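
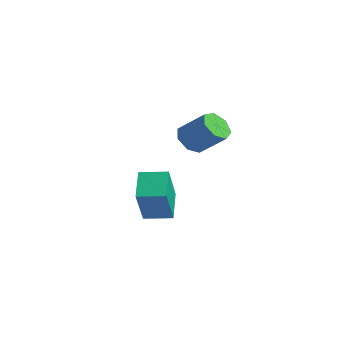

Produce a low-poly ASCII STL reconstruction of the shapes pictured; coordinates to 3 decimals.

solid 
facet normal -0.712 -0.328 -0.621
outer loop
vertex 1.993 -3.423 1.109
vertex 1.524 -2.938 1.39
vertex 1.98 -2.857 0.825
endloop
endfacet
facet normal 0.703 -0.306 -0.642
outer loop
vertex 1.993 -3.423 1.109
vertex 1.98 -2.857 0.825
vertex 3.024 -2.946 2.01
endloop
endfacet
facet normal 0.703 -0.306 -0.642
outer loop
vertex 3.024 -2.946 2.01
vertex 1.98 -2.857 0.825
vertex 3.011 -2.38 1.726
endloop
endfacet
facet normal 0.711 0.328 0.622
outer loop
vertex 3.024 -2.946 2.01
vertex 3.011 -2.38 1.726
vertex 2.556 -2.462 2.29
endloop
endfacet
facet normal -0.711 -0.329 -0.621
outer loop
vertex 1.98 -2.857 0.825
vertex 1.524 -2.938 1.39
vertex 1.623 -2.352 0.966
endloop
endfacet
facet normal 0.422 0.508 -0.751
outer loop
vertex 1.98 -2.857 0.825
vertex 1.623 -2.352 0.966
vertex 3.011 -2.38 1.726
endloop
endfacet
facet normal 0.422 0.507 -0.752
outer loop
vertex 3.011 -2.38 1.726
vertex 1.623 -2.352 0.966
vertex 2.655 -1.876 1.866
endloop
endfacet
facet normal 0.711 0.330 0.621
outer loop
vertex 3.011 -2.38 1.726
vertex 2.655 -1.876 1.866
vertex 2.556 -2.462 2.29
endloop
endfacet
facet normal -0.712 -0.329 -0.621
outer loop
vertex 1.623 -2.352 0.966
vertex 1.524 -2.938 1.39
vertex 1.193 -2.289 1.426
endloop
endfacet
facet normal -0.177 0.939 -0.294
outer loop
vertex 1.623 -2.352 0.966
vertex 1.193 -2.289 1.426
vertex 2.655 -1.876 1.866
endloop
endfacet
facet normal -0.176 0.939 -0.296
outer loop
vertex 2.655 -1.876 1.866
vertex 1.193 -2.289 1.426
vertex 2.224 -1.812 2.326
endloop
endfacet
facet normal 0.712 0.329 0.621
outer loop
vertex 2.655 -1.876 1.866
vertex 2.224 -1.812 2.326
vertex 2.556 -2.462 2.29
endloop
endfacet
facet normal -0.711 -0.328 -0.622
outer loop
vertex 1.193 -2.289 1.426
vertex 1.524 -2.938 1.39
vertex 1.011 -2.715 1.859
endloop
endfacet
facet normal -0.642 0.664 0.383
outer loop
vertex 1.193 -2.289 1.426
vertex 1.011 -2.715 1.859
vertex 2.224 -1.812 2.326
endloop
endfacet
facet normal -0.642 0.663 0.384
outer loop
vertex 2.224 -1.812 2.326
vertex 1.011 -2.715 1.859
vertex 2.043 -2.238 2.759
endloop
endfacet
facet normal 0.711 0.329 0.621
outer loop
vertex 2.224 -1.812 2.326
vertex 2.043 -2.238 2.759
vertex 2.556 -2.462 2.29
endloop
endfacet
facet normal -0.711 -0.328 -0.622
outer loop
vertex 1.011 -2.715 1.859
vertex 1.524 -2.938 1.39
vertex 1.216 -3.309 1.938
endloop
endfacet
facet normal -0.623 -0.112 0.774
outer loop
vertex 1.011 -2.715 1.859
vertex 1.216 -3.309 1.938
vertex 2.043 -2.238 2.759
endloop
endfacet
facet normal -0.624 -0.111 0.774
outer loop
vertex 2.043 -2.238 2.759
vertex 1.216 -3.309 1.938
vertex 2.248 -2.832 2.839
endloop
endfacet
facet normal 0.711 0.329 0.621
outer loop
vertex 2.043 -2.238 2.759
vertex 2.248 -2.832 2.839
vertex 2.556 -2.462 2.29
endloop
endfacet
facet normal -0.711 -0.329 -0.622
outer loop
vertex 1.216 -3.309 1.938
vertex 1.524 -2.938 1.39
vertex 1.653 -3.624 1.605
endloop
endfacet
facet normal -0.136 -0.803 0.581
outer loop
vertex 1.216 -3.309 1.938
vertex 1.653 -3.624 1.605
vertex 2.248 -2.832 2.839
endloop
endfacet
facet normal -0.136 -0.803 0.581
outer loop
vertex 2.248 -2.832 2.839
vertex 1.653 -3.624 1.605
vertex 2.685 -3.147 2.506
endloop
endfacet
facet normal 0.711 0.330 0.621
outer loop
vertex 2.248 -2.832 2.839
vertex 2.685 -3.147 2.506
vertex 2.556 -2.462 2.29
endloop
endfacet
facet normal -0.712 -0.328 -0.621
outer loop
vertex 1.653 -3.624 1.605
vertex 1.524 -2.938 1.39
vertex 1.993 -3.423 1.109
endloop
endfacet
facet normal 0.454 -0.890 -0.049
outer loop
vertex 1.653 -3.624 1.605
vertex 1.993 -3.423 1.109
vertex 2.685 -3.147 2.506
endloop
endfacet
facet normal 0.455 -0.889 -0.050
outer loop
vertex 2.685 -3.147 2.506
vertex 1.993 -3.423 1.109
vertex 3.024 -2.946 2.01
endloop
endfacet
facet normal 0.712 0.330 0.620
outer loop
vertex 2.685 -3.147 2.506
vertex 3.024 -2.946 2.01
vertex 2.556 -2.462 2.29
endloop
endfacet
facet normal -0.395 0.444 -0.805
outer loop
vertex -2.197 -2.401 -2.733
vertex -1.381 -1.525 -2.65
vertex -1.288 -3.165 -3.6
endloop
endfacet
facet normal -0.680 -0.730 -0.069
outer loop
vertex -0.479 -4.075 -1.95
vertex -2.197 -2.401 -2.733
vertex -1.288 -3.165 -3.6
endloop
endfacet
facet normal -0.395 0.444 -0.805
outer loop
vertex -1.288 -3.165 -3.6
vertex -1.381 -1.525 -2.65
vertex -0.472 -2.289 -3.517
endloop
endfacet
facet normal 0.618 -0.520 -0.590
outer loop
vertex -0.472 -2.289 -3.517
vertex -0.479 -4.075 -1.95
vertex -1.288 -3.165 -3.6
endloop
endfacet
facet normal -0.618 0.520 0.590
outer loop
vertex -2.197 -2.401 -2.733
vertex -0.572 -2.435 -1.0
vertex -1.381 -1.525 -2.65
endloop
endfacet
facet normal -0.680 -0.730 -0.069
outer loop
vertex -1.388 -3.311 -1.083
vertex -2.197 -2.401 -2.733
vertex -0.479 -4.075 -1.95
endloop
endfacet
facet normal -0.618 0.520 0.590
outer loop
vertex -1.388 -3.311 -1.083
vertex -0.572 -2.435 -1.0
vertex -2.197 -2.401 -2.733
endloop
endfacet
facet normal 0.680 0.730 0.069
outer loop
vertex -1.381 -1.525 -2.65
vertex -0.572 -2.435 -1.0
vertex -0.472 -2.289 -3.517
endloop
endfacet
facet normal 0.618 -0.520 -0.590
outer loop
vertex 0.337 -3.199 -1.867
vertex -0.479 -4.075 -1.95
vertex -0.472 -2.289 -3.517
endloop
endfacet
facet normal 0.680 0.730 0.069
outer loop
vertex -0.472 -2.289 -3.517
vertex -0.572 -2.435 -1.0
vertex 0.337 -3.199 -1.867
endloop
endfacet
facet normal 0.395 -0.444 0.805
outer loop
vertex 0.337 -3.199 -1.867
vertex -1.388 -3.311 -1.083
vertex -0.479 -4.075 -1.95
endloop
endfacet
facet normal 0.395 -0.444 0.805
outer loop
vertex -0.572 -2.435 -1.0
vertex -1.388 -3.311 -1.083
vertex 0.337 -3.199 -1.867
endloop
endfacet

endsolid


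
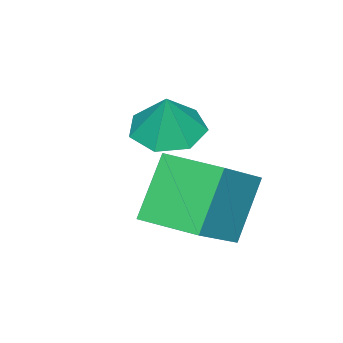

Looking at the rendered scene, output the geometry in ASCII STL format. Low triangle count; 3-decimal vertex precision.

solid 
facet normal -0.829 -0.008 -0.559
outer loop
vertex -1.941 1.016 1.389
vertex -1.972 2.686 1.41
vertex -0.835 1.057 -0.253
endloop
endfacet
facet normal 0.019 -1.000 -0.012
outer loop
vertex 0.832 1.074 0.87
vertex -1.941 1.016 1.389
vertex -0.835 1.057 -0.253
endloop
endfacet
facet normal -0.829 -0.008 -0.559
outer loop
vertex -0.835 1.057 -0.253
vertex -1.972 2.686 1.41
vertex -0.866 2.727 -0.232
endloop
endfacet
facet normal 0.558 0.021 -0.829
outer loop
vertex -0.866 2.727 -0.232
vertex 0.832 1.074 0.87
vertex -0.835 1.057 -0.253
endloop
endfacet
facet normal -0.558 -0.021 0.829
outer loop
vertex -1.941 1.016 1.389
vertex -0.305 2.703 2.533
vertex -1.972 2.686 1.41
endloop
endfacet
facet normal 0.019 -1.000 -0.012
outer loop
vertex -0.274 1.033 2.512
vertex -1.941 1.016 1.389
vertex 0.832 1.074 0.87
endloop
endfacet
facet normal -0.558 -0.021 0.829
outer loop
vertex -0.274 1.033 2.512
vertex -0.305 2.703 2.533
vertex -1.941 1.016 1.389
endloop
endfacet
facet normal -0.019 1.000 0.012
outer loop
vertex -1.972 2.686 1.41
vertex -0.305 2.703 2.533
vertex -0.866 2.727 -0.232
endloop
endfacet
facet normal 0.558 0.021 -0.829
outer loop
vertex 0.801 2.744 0.891
vertex 0.832 1.074 0.87
vertex -0.866 2.727 -0.232
endloop
endfacet
facet normal -0.019 1.000 0.012
outer loop
vertex -0.866 2.727 -0.232
vertex -0.305 2.703 2.533
vertex 0.801 2.744 0.891
endloop
endfacet
facet normal 0.829 0.008 0.559
outer loop
vertex 0.801 2.744 0.891
vertex -0.274 1.033 2.512
vertex 0.832 1.074 0.87
endloop
endfacet
facet normal 0.829 0.008 0.559
outer loop
vertex -0.305 2.703 2.533
vertex -0.274 1.033 2.512
vertex 0.801 2.744 0.891
endloop
endfacet
facet normal -0.317 -0.185 -0.930
outer loop
vertex -1.296 0.1 1.801
vertex -2.194 -0.125 2.152
vertex -1.848 0.755 1.859
endloop
endfacet
facet normal 0.757 0.619 0.212
outer loop
vertex -1.296 0.1 1.801
vertex -1.848 0.755 1.859
vertex -1.766 0.125 3.408
endloop
endfacet
facet normal -0.317 -0.185 -0.930
outer loop
vertex -1.848 0.755 1.859
vertex -2.194 -0.125 2.152
vertex -2.661 0.748 2.137
endloop
endfacet
facet normal 0.118 0.922 0.369
outer loop
vertex -1.848 0.755 1.859
vertex -2.661 0.748 2.137
vertex -1.766 0.125 3.408
endloop
endfacet
facet normal -0.317 -0.186 -0.930
outer loop
vertex -2.661 0.748 2.137
vertex -2.194 -0.125 2.152
vertex -3.122 0.083 2.427
endloop
endfacet
facet normal -0.478 0.608 0.634
outer loop
vertex -2.661 0.748 2.137
vertex -3.122 0.083 2.427
vertex -1.766 0.125 3.408
endloop
endfacet
facet normal -0.317 -0.185 -0.930
outer loop
vertex -3.122 0.083 2.427
vertex -2.194 -0.125 2.152
vertex -2.884 -0.738 2.509
endloop
endfacet
facet normal -0.582 -0.088 0.808
outer loop
vertex -3.122 0.083 2.427
vertex -2.884 -0.738 2.509
vertex -1.766 0.125 3.408
endloop
endfacet
facet normal -0.317 -0.185 -0.930
outer loop
vertex -2.884 -0.738 2.509
vertex -2.194 -0.125 2.152
vertex -2.127 -1.098 2.323
endloop
endfacet
facet normal -0.117 -0.639 0.760
outer loop
vertex -2.884 -0.738 2.509
vertex -2.127 -1.098 2.323
vertex -1.766 0.125 3.408
endloop
endfacet
facet normal -0.317 -0.185 -0.930
outer loop
vertex -2.127 -1.098 2.323
vertex -2.194 -0.125 2.152
vertex -1.42 -0.725 2.008
endloop
endfacet
facet normal 0.568 -0.634 0.525
outer loop
vertex -2.127 -1.098 2.323
vertex -1.42 -0.725 2.008
vertex -1.766 0.125 3.408
endloop
endfacet
facet normal -0.317 -0.186 -0.930
outer loop
vertex -1.42 -0.725 2.008
vertex -2.194 -0.125 2.152
vertex -1.296 0.1 1.801
endloop
endfacet
facet normal 0.957 -0.073 0.281
outer loop
vertex -1.42 -0.725 2.008
vertex -1.296 0.1 1.801
vertex -1.766 0.125 3.408
endloop
endfacet

endsolid


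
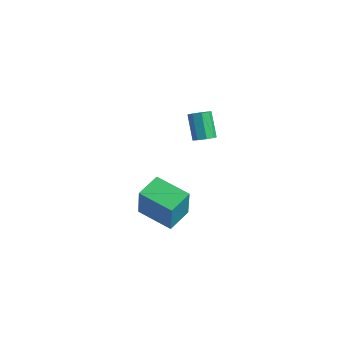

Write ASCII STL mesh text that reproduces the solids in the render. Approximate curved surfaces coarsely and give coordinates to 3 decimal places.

solid 
facet normal 0.537 -0.231 -0.812
outer loop
vertex 1.791 -0.944 1.912
vertex 1.315 -1.154 1.657
vertex 1.573 -0.635 1.68
endloop
endfacet
facet normal 0.686 0.679 0.260
outer loop
vertex 1.791 -0.944 1.912
vertex 1.573 -0.635 1.68
vertex 0.982 -0.595 3.138
endloop
endfacet
facet normal 0.684 0.682 0.259
outer loop
vertex 0.982 -0.595 3.138
vertex 1.573 -0.635 1.68
vertex 0.763 -0.287 2.906
endloop
endfacet
facet normal -0.536 0.231 0.812
outer loop
vertex 0.982 -0.595 3.138
vertex 0.763 -0.287 2.906
vertex 0.505 -0.806 2.883
endloop
endfacet
facet normal 0.537 -0.231 -0.811
outer loop
vertex 1.573 -0.635 1.68
vertex 1.315 -1.154 1.657
vertex 1.203 -0.631 1.434
endloop
endfacet
facet normal 0.135 0.973 -0.187
outer loop
vertex 1.573 -0.635 1.68
vertex 1.203 -0.631 1.434
vertex 0.763 -0.287 2.906
endloop
endfacet
facet normal 0.137 0.973 -0.186
outer loop
vertex 0.763 -0.287 2.906
vertex 1.203 -0.631 1.434
vertex 0.393 -0.282 2.66
endloop
endfacet
facet normal -0.537 0.231 0.812
outer loop
vertex 0.763 -0.287 2.906
vertex 0.393 -0.282 2.66
vertex 0.505 -0.806 2.883
endloop
endfacet
facet normal 0.537 -0.231 -0.812
outer loop
vertex 1.203 -0.631 1.434
vertex 1.315 -1.154 1.657
vertex 0.899 -0.933 1.319
endloop
endfacet
facet normal -0.493 0.695 -0.523
outer loop
vertex 1.203 -0.631 1.434
vertex 0.899 -0.933 1.319
vertex 0.393 -0.282 2.66
endloop
endfacet
facet normal -0.493 0.695 -0.523
outer loop
vertex 0.393 -0.282 2.66
vertex 0.899 -0.933 1.319
vertex 0.089 -0.584 2.545
endloop
endfacet
facet normal -0.536 0.231 0.812
outer loop
vertex 0.393 -0.282 2.66
vertex 0.089 -0.584 2.545
vertex 0.505 -0.806 2.883
endloop
endfacet
facet normal 0.536 -0.232 -0.812
outer loop
vertex 0.899 -0.933 1.319
vertex 1.315 -1.154 1.657
vertex 0.838 -1.365 1.402
endloop
endfacet
facet normal -0.833 0.011 -0.553
outer loop
vertex 0.899 -0.933 1.319
vertex 0.838 -1.365 1.402
vertex 0.089 -0.584 2.545
endloop
endfacet
facet normal -0.833 0.010 -0.553
outer loop
vertex 0.089 -0.584 2.545
vertex 0.838 -1.365 1.402
vertex 0.029 -1.016 2.628
endloop
endfacet
facet normal -0.537 0.230 0.812
outer loop
vertex 0.089 -0.584 2.545
vertex 0.029 -1.016 2.628
vertex 0.505 -0.806 2.883
endloop
endfacet
facet normal 0.536 -0.231 -0.812
outer loop
vertex 0.838 -1.365 1.402
vertex 1.315 -1.154 1.657
vertex 1.057 -1.673 1.634
endloop
endfacet
facet normal -0.685 -0.681 -0.258
outer loop
vertex 0.838 -1.365 1.402
vertex 1.057 -1.673 1.634
vertex 0.029 -1.016 2.628
endloop
endfacet
facet normal -0.686 -0.679 -0.260
outer loop
vertex 0.029 -1.016 2.628
vertex 1.057 -1.673 1.634
vertex 0.247 -1.325 2.86
endloop
endfacet
facet normal -0.537 0.231 0.812
outer loop
vertex 0.029 -1.016 2.628
vertex 0.247 -1.325 2.86
vertex 0.505 -0.806 2.883
endloop
endfacet
facet normal 0.537 -0.231 -0.812
outer loop
vertex 1.057 -1.673 1.634
vertex 1.315 -1.154 1.657
vertex 1.427 -1.678 1.88
endloop
endfacet
facet normal -0.137 -0.973 0.186
outer loop
vertex 1.057 -1.673 1.634
vertex 1.427 -1.678 1.88
vertex 0.247 -1.325 2.86
endloop
endfacet
facet normal -0.135 -0.973 0.188
outer loop
vertex 0.247 -1.325 2.86
vertex 1.427 -1.678 1.88
vertex 0.617 -1.329 3.106
endloop
endfacet
facet normal -0.537 0.231 0.811
outer loop
vertex 0.247 -1.325 2.86
vertex 0.617 -1.329 3.106
vertex 0.505 -0.806 2.883
endloop
endfacet
facet normal 0.536 -0.231 -0.812
outer loop
vertex 1.427 -1.678 1.88
vertex 1.315 -1.154 1.657
vertex 1.731 -1.376 1.995
endloop
endfacet
facet normal 0.493 -0.695 0.523
outer loop
vertex 1.427 -1.678 1.88
vertex 1.731 -1.376 1.995
vertex 0.617 -1.329 3.106
endloop
endfacet
facet normal 0.493 -0.695 0.523
outer loop
vertex 0.617 -1.329 3.106
vertex 1.731 -1.376 1.995
vertex 0.921 -1.027 3.221
endloop
endfacet
facet normal -0.537 0.231 0.812
outer loop
vertex 0.617 -1.329 3.106
vertex 0.921 -1.027 3.221
vertex 0.505 -0.806 2.883
endloop
endfacet
facet normal 0.537 -0.230 -0.812
outer loop
vertex 1.731 -1.376 1.995
vertex 1.315 -1.154 1.657
vertex 1.791 -0.944 1.912
endloop
endfacet
facet normal 0.833 -0.009 0.553
outer loop
vertex 1.731 -1.376 1.995
vertex 1.791 -0.944 1.912
vertex 0.921 -1.027 3.221
endloop
endfacet
facet normal 0.833 -0.011 0.553
outer loop
vertex 0.921 -1.027 3.221
vertex 1.791 -0.944 1.912
vertex 0.982 -0.595 3.138
endloop
endfacet
facet normal -0.536 0.232 0.812
outer loop
vertex 0.921 -1.027 3.221
vertex 0.982 -0.595 3.138
vertex 0.505 -0.806 2.883
endloop
endfacet
facet normal -0.939 -0.276 0.205
outer loop
vertex -0.78 -3.499 -2.513
vertex -1.106 -2.138 -2.175
vertex -1.304 -3.146 -4.442
endloop
endfacet
facet normal 0.227 -0.945 -0.235
outer loop
vertex 0.546 -2.602 -4.845
vertex -0.78 -3.499 -2.513
vertex -1.304 -3.146 -4.442
endloop
endfacet
facet normal -0.939 -0.276 0.205
outer loop
vertex -1.304 -3.146 -4.442
vertex -1.106 -2.138 -2.175
vertex -1.63 -1.785 -4.104
endloop
endfacet
facet normal -0.258 0.174 -0.950
outer loop
vertex -1.63 -1.785 -4.104
vertex 0.546 -2.602 -4.845
vertex -1.304 -3.146 -4.442
endloop
endfacet
facet normal 0.258 -0.174 0.950
outer loop
vertex -0.78 -3.499 -2.513
vertex 0.744 -1.594 -2.578
vertex -1.106 -2.138 -2.175
endloop
endfacet
facet normal 0.227 -0.945 -0.235
outer loop
vertex 1.07 -2.955 -2.916
vertex -0.78 -3.499 -2.513
vertex 0.546 -2.602 -4.845
endloop
endfacet
facet normal 0.258 -0.174 0.950
outer loop
vertex 1.07 -2.955 -2.916
vertex 0.744 -1.594 -2.578
vertex -0.78 -3.499 -2.513
endloop
endfacet
facet normal -0.227 0.945 0.235
outer loop
vertex -1.106 -2.138 -2.175
vertex 0.744 -1.594 -2.578
vertex -1.63 -1.785 -4.104
endloop
endfacet
facet normal -0.258 0.174 -0.950
outer loop
vertex 0.22 -1.241 -4.507
vertex 0.546 -2.602 -4.845
vertex -1.63 -1.785 -4.104
endloop
endfacet
facet normal -0.227 0.945 0.235
outer loop
vertex -1.63 -1.785 -4.104
vertex 0.744 -1.594 -2.578
vertex 0.22 -1.241 -4.507
endloop
endfacet
facet normal 0.939 0.276 -0.205
outer loop
vertex 0.22 -1.241 -4.507
vertex 1.07 -2.955 -2.916
vertex 0.546 -2.602 -4.845
endloop
endfacet
facet normal 0.939 0.276 -0.205
outer loop
vertex 0.744 -1.594 -2.578
vertex 1.07 -2.955 -2.916
vertex 0.22 -1.241 -4.507
endloop
endfacet

endsolid


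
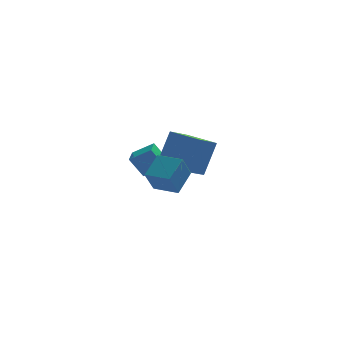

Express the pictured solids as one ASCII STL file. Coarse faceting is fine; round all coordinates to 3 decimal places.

solid 
facet normal -0.826 0.156 -0.542
outer loop
vertex -0.731 2.894 1.23
vertex -0.543 3.887 1.229
vertex -0.103 2.775 0.238
endloop
endfacet
facet normal -0.185 -0.983 0.000
outer loop
vertex 0.863 2.593 0.871
vertex -0.731 2.894 1.23
vertex -0.103 2.775 0.238
endloop
endfacet
facet normal -0.827 0.155 -0.541
outer loop
vertex -0.103 2.775 0.238
vertex -0.543 3.887 1.229
vertex 0.084 3.768 0.237
endloop
endfacet
facet normal 0.532 -0.101 -0.841
outer loop
vertex 0.084 3.768 0.237
vertex 0.863 2.593 0.871
vertex -0.103 2.775 0.238
endloop
endfacet
facet normal -0.532 0.102 0.841
outer loop
vertex -0.731 2.894 1.23
vertex 0.423 3.705 1.862
vertex -0.543 3.887 1.229
endloop
endfacet
facet normal -0.185 -0.983 0.001
outer loop
vertex 0.236 2.712 1.863
vertex -0.731 2.894 1.23
vertex 0.863 2.593 0.871
endloop
endfacet
facet normal -0.532 0.101 0.841
outer loop
vertex 0.236 2.712 1.863
vertex 0.423 3.705 1.862
vertex -0.731 2.894 1.23
endloop
endfacet
facet normal 0.186 0.983 -0.001
outer loop
vertex -0.543 3.887 1.229
vertex 0.423 3.705 1.862
vertex 0.084 3.768 0.237
endloop
endfacet
facet normal 0.531 -0.101 -0.841
outer loop
vertex 1.051 3.586 0.87
vertex 0.863 2.593 0.871
vertex 0.084 3.768 0.237
endloop
endfacet
facet normal 0.185 0.983 -0.001
outer loop
vertex 0.084 3.768 0.237
vertex 0.423 3.705 1.862
vertex 1.051 3.586 0.87
endloop
endfacet
facet normal 0.826 -0.156 0.541
outer loop
vertex 1.051 3.586 0.87
vertex 0.236 2.712 1.863
vertex 0.863 2.593 0.871
endloop
endfacet
facet normal 0.826 -0.155 0.542
outer loop
vertex 0.423 3.705 1.862
vertex 0.236 2.712 1.863
vertex 1.051 3.586 0.87
endloop
endfacet
facet normal -0.665 -0.607 0.435
outer loop
vertex 2.259 1.294 3.017
vertex 1.067 2.603 3.022
vertex 1.655 0.75 1.333
endloop
endfacet
facet normal 0.673 -0.739 -0.003
outer loop
vertex 2.473 1.497 0.798
vertex 2.259 1.294 3.017
vertex 1.655 0.75 1.333
endloop
endfacet
facet normal -0.665 -0.607 0.435
outer loop
vertex 1.655 0.75 1.333
vertex 1.067 2.603 3.022
vertex 0.463 2.059 1.338
endloop
endfacet
facet normal -0.323 -0.291 -0.900
outer loop
vertex 0.463 2.059 1.338
vertex 2.473 1.497 0.798
vertex 1.655 0.75 1.333
endloop
endfacet
facet normal 0.323 0.291 0.900
outer loop
vertex 2.259 1.294 3.017
vertex 1.885 3.35 2.487
vertex 1.067 2.603 3.022
endloop
endfacet
facet normal 0.673 -0.739 -0.003
outer loop
vertex 3.077 2.041 2.482
vertex 2.259 1.294 3.017
vertex 2.473 1.497 0.798
endloop
endfacet
facet normal 0.323 0.291 0.900
outer loop
vertex 3.077 2.041 2.482
vertex 1.885 3.35 2.487
vertex 2.259 1.294 3.017
endloop
endfacet
facet normal -0.673 0.739 0.003
outer loop
vertex 1.067 2.603 3.022
vertex 1.885 3.35 2.487
vertex 0.463 2.059 1.338
endloop
endfacet
facet normal -0.323 -0.291 -0.900
outer loop
vertex 1.281 2.806 0.803
vertex 2.473 1.497 0.798
vertex 0.463 2.059 1.338
endloop
endfacet
facet normal -0.673 0.739 0.003
outer loop
vertex 0.463 2.059 1.338
vertex 1.885 3.35 2.487
vertex 1.281 2.806 0.803
endloop
endfacet
facet normal 0.665 0.607 -0.435
outer loop
vertex 1.281 2.806 0.803
vertex 3.077 2.041 2.482
vertex 2.473 1.497 0.798
endloop
endfacet
facet normal 0.665 0.607 -0.435
outer loop
vertex 1.885 3.35 2.487
vertex 3.077 2.041 2.482
vertex 1.281 2.806 0.803
endloop
endfacet
facet normal -0.306 -0.478 0.823
outer loop
vertex 1.247 -2.396 3.436
vertex 0.257 -1.754 3.441
vertex 0.662 -3.292 2.698
endloop
endfacet
facet normal 0.839 -0.544 -0.004
outer loop
vertex 1.063 -2.666 1.619
vertex 1.247 -2.396 3.436
vertex 0.662 -3.292 2.698
endloop
endfacet
facet normal -0.307 -0.478 0.823
outer loop
vertex 0.662 -3.292 2.698
vertex 0.257 -1.754 3.441
vertex -0.328 -2.65 2.702
endloop
endfacet
facet normal -0.450 -0.690 -0.567
outer loop
vertex -0.328 -2.65 2.702
vertex 1.063 -2.666 1.619
vertex 0.662 -3.292 2.698
endloop
endfacet
facet normal 0.450 0.690 0.567
outer loop
vertex 1.247 -2.396 3.436
vertex 0.658 -1.128 2.362
vertex 0.257 -1.754 3.441
endloop
endfacet
facet normal 0.839 -0.544 -0.004
outer loop
vertex 1.648 -1.77 2.358
vertex 1.247 -2.396 3.436
vertex 1.063 -2.666 1.619
endloop
endfacet
facet normal 0.450 0.690 0.568
outer loop
vertex 1.648 -1.77 2.358
vertex 0.658 -1.128 2.362
vertex 1.247 -2.396 3.436
endloop
endfacet
facet normal -0.839 0.544 0.004
outer loop
vertex 0.257 -1.754 3.441
vertex 0.658 -1.128 2.362
vertex -0.328 -2.65 2.702
endloop
endfacet
facet normal -0.450 -0.689 -0.568
outer loop
vertex 0.073 -2.024 1.624
vertex 1.063 -2.666 1.619
vertex -0.328 -2.65 2.702
endloop
endfacet
facet normal -0.839 0.544 0.004
outer loop
vertex -0.328 -2.65 2.702
vertex 0.658 -1.128 2.362
vertex 0.073 -2.024 1.624
endloop
endfacet
facet normal 0.306 0.479 -0.823
outer loop
vertex 0.073 -2.024 1.624
vertex 1.648 -1.77 2.358
vertex 1.063 -2.666 1.619
endloop
endfacet
facet normal 0.307 0.478 -0.823
outer loop
vertex 0.658 -1.128 2.362
vertex 1.648 -1.77 2.358
vertex 0.073 -2.024 1.624
endloop
endfacet

endsolid


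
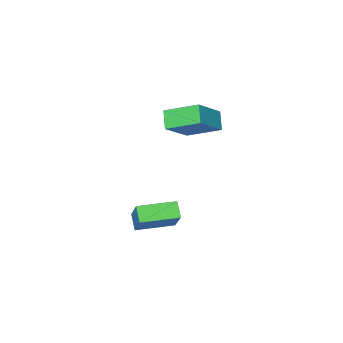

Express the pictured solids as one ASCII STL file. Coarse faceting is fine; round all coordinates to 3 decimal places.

solid 
facet normal -0.890 0.453 0.054
outer loop
vertex 1.844 -2.48 -2.58
vertex 2.1 -1.893 -3.295
vertex 1.029 -3.906 -4.043
endloop
endfacet
facet normal -0.267 -0.612 0.745
outer loop
vertex 2.72 -4.767 -4.145
vertex 1.844 -2.48 -2.58
vertex 1.029 -3.906 -4.043
endloop
endfacet
facet normal -0.890 0.453 0.054
outer loop
vertex 1.029 -3.906 -4.043
vertex 2.1 -1.893 -3.295
vertex 1.285 -3.319 -4.758
endloop
endfacet
facet normal -0.370 -0.649 -0.665
outer loop
vertex 1.285 -3.319 -4.758
vertex 2.72 -4.767 -4.145
vertex 1.029 -3.906 -4.043
endloop
endfacet
facet normal 0.370 0.649 0.665
outer loop
vertex 1.844 -2.48 -2.58
vertex 3.791 -2.754 -3.397
vertex 2.1 -1.893 -3.295
endloop
endfacet
facet normal -0.267 -0.612 0.745
outer loop
vertex 3.535 -3.341 -2.682
vertex 1.844 -2.48 -2.58
vertex 2.72 -4.767 -4.145
endloop
endfacet
facet normal 0.370 0.649 0.665
outer loop
vertex 3.535 -3.341 -2.682
vertex 3.791 -2.754 -3.397
vertex 1.844 -2.48 -2.58
endloop
endfacet
facet normal 0.267 0.612 -0.745
outer loop
vertex 2.1 -1.893 -3.295
vertex 3.791 -2.754 -3.397
vertex 1.285 -3.319 -4.758
endloop
endfacet
facet normal -0.370 -0.649 -0.665
outer loop
vertex 2.976 -4.18 -4.86
vertex 2.72 -4.767 -4.145
vertex 1.285 -3.319 -4.758
endloop
endfacet
facet normal 0.267 0.612 -0.745
outer loop
vertex 1.285 -3.319 -4.758
vertex 3.791 -2.754 -3.397
vertex 2.976 -4.18 -4.86
endloop
endfacet
facet normal 0.890 -0.453 -0.054
outer loop
vertex 2.976 -4.18 -4.86
vertex 3.535 -3.341 -2.682
vertex 2.72 -4.767 -4.145
endloop
endfacet
facet normal 0.890 -0.453 -0.054
outer loop
vertex 3.791 -2.754 -3.397
vertex 3.535 -3.341 -2.682
vertex 2.976 -4.18 -4.86
endloop
endfacet
facet normal -0.369 -0.557 0.745
outer loop
vertex 0.88 -4.66 2.145
vertex 0.022 -3.163 2.839
vertex -0.751 -5.075 1.027
endloop
endfacet
facet normal 0.461 -0.805 -0.374
outer loop
vertex -0.342 -4.457 0.201
vertex 0.88 -4.66 2.145
vertex -0.751 -5.075 1.027
endloop
endfacet
facet normal -0.368 -0.557 0.745
outer loop
vertex -0.751 -5.075 1.027
vertex 0.022 -3.163 2.839
vertex -1.609 -3.578 1.722
endloop
endfacet
facet normal -0.807 -0.206 -0.553
outer loop
vertex -1.609 -3.578 1.722
vertex -0.342 -4.457 0.201
vertex -0.751 -5.075 1.027
endloop
endfacet
facet normal 0.807 0.206 0.554
outer loop
vertex 0.88 -4.66 2.145
vertex 0.431 -2.545 2.013
vertex 0.022 -3.163 2.839
endloop
endfacet
facet normal 0.461 -0.805 -0.374
outer loop
vertex 1.289 -4.042 1.318
vertex 0.88 -4.66 2.145
vertex -0.342 -4.457 0.201
endloop
endfacet
facet normal 0.807 0.206 0.553
outer loop
vertex 1.289 -4.042 1.318
vertex 0.431 -2.545 2.013
vertex 0.88 -4.66 2.145
endloop
endfacet
facet normal -0.461 0.805 0.374
outer loop
vertex 0.022 -3.163 2.839
vertex 0.431 -2.545 2.013
vertex -1.609 -3.578 1.722
endloop
endfacet
facet normal -0.807 -0.206 -0.553
outer loop
vertex -1.2 -2.96 0.895
vertex -0.342 -4.457 0.201
vertex -1.609 -3.578 1.722
endloop
endfacet
facet normal -0.461 0.805 0.374
outer loop
vertex -1.609 -3.578 1.722
vertex 0.431 -2.545 2.013
vertex -1.2 -2.96 0.895
endloop
endfacet
facet normal 0.368 0.556 -0.745
outer loop
vertex -1.2 -2.96 0.895
vertex 1.289 -4.042 1.318
vertex -0.342 -4.457 0.201
endloop
endfacet
facet normal 0.369 0.557 -0.744
outer loop
vertex 0.431 -2.545 2.013
vertex 1.289 -4.042 1.318
vertex -1.2 -2.96 0.895
endloop
endfacet

endsolid


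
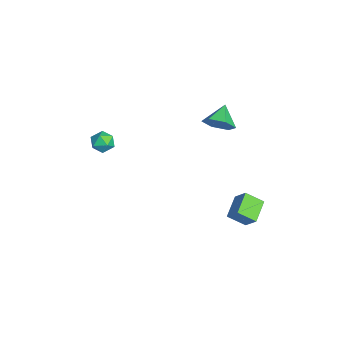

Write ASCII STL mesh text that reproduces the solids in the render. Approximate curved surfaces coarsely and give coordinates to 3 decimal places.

solid 
facet normal -0.528 -0.412 -0.743
outer loop
vertex 2.884 2.856 -3.201
vertex 1.772 3.399 -2.712
vertex 3.053 3.769 -3.828
endloop
endfacet
facet normal 0.835 -0.408 -0.369
outer loop
vertex 3.608 4.201 -3.048
vertex 2.884 2.856 -3.201
vertex 3.053 3.769 -3.828
endloop
endfacet
facet normal -0.528 -0.412 -0.743
outer loop
vertex 3.053 3.769 -3.828
vertex 1.772 3.399 -2.712
vertex 1.942 4.311 -3.339
endloop
endfacet
facet normal 0.151 0.815 -0.559
outer loop
vertex 1.942 4.311 -3.339
vertex 3.608 4.201 -3.048
vertex 3.053 3.769 -3.828
endloop
endfacet
facet normal -0.152 -0.815 0.559
outer loop
vertex 2.884 2.856 -3.201
vertex 2.327 3.831 -1.932
vertex 1.772 3.399 -2.712
endloop
endfacet
facet normal 0.836 -0.408 -0.367
outer loop
vertex 3.438 3.289 -2.421
vertex 2.884 2.856 -3.201
vertex 3.608 4.201 -3.048
endloop
endfacet
facet normal -0.151 -0.815 0.560
outer loop
vertex 3.438 3.289 -2.421
vertex 2.327 3.831 -1.932
vertex 2.884 2.856 -3.201
endloop
endfacet
facet normal -0.835 0.409 0.368
outer loop
vertex 1.772 3.399 -2.712
vertex 2.327 3.831 -1.932
vertex 1.942 4.311 -3.339
endloop
endfacet
facet normal 0.152 0.815 -0.560
outer loop
vertex 2.496 4.744 -2.559
vertex 3.608 4.201 -3.048
vertex 1.942 4.311 -3.339
endloop
endfacet
facet normal -0.836 0.407 0.368
outer loop
vertex 1.942 4.311 -3.339
vertex 2.327 3.831 -1.932
vertex 2.496 4.744 -2.559
endloop
endfacet
facet normal 0.528 0.412 0.743
outer loop
vertex 2.496 4.744 -2.559
vertex 3.438 3.289 -2.421
vertex 3.608 4.201 -3.048
endloop
endfacet
facet normal 0.528 0.412 0.743
outer loop
vertex 2.327 3.831 -1.932
vertex 3.438 3.289 -2.421
vertex 2.496 4.744 -2.559
endloop
endfacet
facet normal 0.766 -0.348 -0.540
outer loop
vertex -0.847 3.244 0.898
vertex -1.422 2.954 0.269
vertex -1.08 3.785 0.218
endloop
endfacet
facet normal 0.110 0.796 0.596
outer loop
vertex -0.847 3.244 0.898
vertex -1.08 3.785 0.218
vertex -2.418 3.406 0.971
endloop
endfacet
facet normal 0.766 -0.348 -0.540
outer loop
vertex -1.08 3.785 0.218
vertex -1.422 2.954 0.269
vertex -1.655 3.495 -0.411
endloop
endfacet
facet normal -0.335 0.934 -0.125
outer loop
vertex -1.08 3.785 0.218
vertex -1.655 3.495 -0.411
vertex -2.418 3.406 0.971
endloop
endfacet
facet normal 0.767 -0.348 -0.539
outer loop
vertex -1.655 3.495 -0.411
vertex -1.422 2.954 0.269
vertex -1.996 2.664 -0.36
endloop
endfacet
facet normal -0.839 0.317 -0.443
outer loop
vertex -1.655 3.495 -0.411
vertex -1.996 2.664 -0.36
vertex -2.418 3.406 0.971
endloop
endfacet
facet normal 0.767 -0.348 -0.539
outer loop
vertex -1.996 2.664 -0.36
vertex -1.422 2.954 0.269
vertex -1.763 2.123 0.32
endloop
endfacet
facet normal -0.898 -0.438 -0.041
outer loop
vertex -1.996 2.664 -0.36
vertex -1.763 2.123 0.32
vertex -2.418 3.406 0.971
endloop
endfacet
facet normal 0.766 -0.348 -0.541
outer loop
vertex -1.763 2.123 0.32
vertex -1.422 2.954 0.269
vertex -1.188 2.412 0.949
endloop
endfacet
facet normal -0.454 -0.576 0.680
outer loop
vertex -1.763 2.123 0.32
vertex -1.188 2.412 0.949
vertex -2.418 3.406 0.971
endloop
endfacet
facet normal 0.766 -0.347 -0.540
outer loop
vertex -1.188 2.412 0.949
vertex -1.422 2.954 0.269
vertex -0.847 3.244 0.898
endloop
endfacet
facet normal 0.051 0.040 0.998
outer loop
vertex -1.188 2.412 0.949
vertex -0.847 3.244 0.898
vertex -2.418 3.406 0.971
endloop
endfacet
facet normal -0.978 0.200 0.064
outer loop
vertex -0.1 -2.534 0.843
vertex -0.242 -3.194 0.735
vertex -0.153 -2.963 1.372
endloop
endfacet
facet normal -0.599 0.650 0.467
outer loop
vertex -0.1 -2.534 0.843
vertex -0.153 -2.963 1.372
vertex 0.345 -2.496 1.36
endloop
endfacet
facet normal -0.136 0.990 0.044
outer loop
vertex -0.1 -2.534 0.843
vertex 0.345 -2.496 1.36
vertex 0.564 -2.437 0.715
endloop
endfacet
facet normal -0.229 0.749 -0.621
outer loop
vertex -0.1 -2.534 0.843
vertex 0.564 -2.437 0.715
vertex 0.201 -2.868 0.329
endloop
endfacet
facet normal -0.750 0.261 -0.608
outer loop
vertex -0.1 -2.534 0.843
vertex 0.201 -2.868 0.329
vertex -0.242 -3.194 0.735
endloop
endfacet
facet normal -0.225 0.264 0.938
outer loop
vertex 0.345 -2.496 1.36
vertex -0.153 -2.963 1.372
vertex 0.479 -3.132 1.571
endloop
endfacet
facet normal -0.838 -0.465 0.286
outer loop
vertex -0.153 -2.963 1.372
vertex -0.242 -3.194 0.735
vertex 0.116 -3.563 1.185
endloop
endfacet
facet normal -0.468 -0.366 -0.804
outer loop
vertex -0.242 -3.194 0.735
vertex 0.201 -2.868 0.329
vertex 0.335 -3.504 0.54
endloop
endfacet
facet normal 0.373 0.424 -0.825
outer loop
vertex 0.201 -2.868 0.329
vertex 0.564 -2.437 0.715
vertex 0.833 -3.037 0.528
endloop
endfacet
facet normal 0.523 0.814 0.252
outer loop
vertex 0.564 -2.437 0.715
vertex 0.345 -2.496 1.36
vertex 0.922 -2.806 1.165
endloop
endfacet
facet normal 0.229 -0.749 0.621
outer loop
vertex 0.78 -3.466 1.057
vertex 0.479 -3.132 1.571
vertex 0.116 -3.563 1.185
endloop
endfacet
facet normal 0.136 -0.990 -0.044
outer loop
vertex 0.78 -3.466 1.057
vertex 0.116 -3.563 1.185
vertex 0.335 -3.504 0.54
endloop
endfacet
facet normal 0.599 -0.650 -0.467
outer loop
vertex 0.78 -3.466 1.057
vertex 0.335 -3.504 0.54
vertex 0.833 -3.037 0.528
endloop
endfacet
facet normal 0.978 -0.200 -0.064
outer loop
vertex 0.78 -3.466 1.057
vertex 0.833 -3.037 0.528
vertex 0.922 -2.806 1.165
endloop
endfacet
facet normal 0.750 -0.261 0.608
outer loop
vertex 0.78 -3.466 1.057
vertex 0.922 -2.806 1.165
vertex 0.479 -3.132 1.571
endloop
endfacet
facet normal -0.373 -0.424 0.825
outer loop
vertex 0.116 -3.563 1.185
vertex 0.479 -3.132 1.571
vertex -0.153 -2.963 1.372
endloop
endfacet
facet normal -0.523 -0.814 -0.252
outer loop
vertex 0.335 -3.504 0.54
vertex 0.116 -3.563 1.185
vertex -0.242 -3.194 0.735
endloop
endfacet
facet normal 0.225 -0.264 -0.938
outer loop
vertex 0.833 -3.037 0.528
vertex 0.335 -3.504 0.54
vertex 0.201 -2.868 0.329
endloop
endfacet
facet normal 0.838 0.465 -0.286
outer loop
vertex 0.922 -2.806 1.165
vertex 0.833 -3.037 0.528
vertex 0.564 -2.437 0.715
endloop
endfacet
facet normal 0.468 0.366 0.804
outer loop
vertex 0.479 -3.132 1.571
vertex 0.922 -2.806 1.165
vertex 0.345 -2.496 1.36
endloop
endfacet

endsolid


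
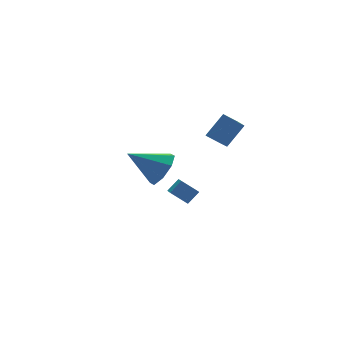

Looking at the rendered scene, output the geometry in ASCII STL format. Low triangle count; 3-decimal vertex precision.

solid 
facet normal -0.677 -0.070 -0.732
outer loop
vertex 2.595 -2.591 2.944
vertex 3.788 -1.29 1.716
vertex 3.016 -3.281 2.621
endloop
endfacet
facet normal -0.554 -0.606 0.571
outer loop
vertex 4.072 -3.17 3.764
vertex 2.595 -2.591 2.944
vertex 3.016 -3.281 2.621
endloop
endfacet
facet normal -0.677 -0.070 -0.733
outer loop
vertex 3.016 -3.281 2.621
vertex 3.788 -1.29 1.716
vertex 4.208 -1.979 1.394
endloop
endfacet
facet normal 0.484 -0.793 -0.370
outer loop
vertex 4.208 -1.979 1.394
vertex 4.072 -3.17 3.764
vertex 3.016 -3.281 2.621
endloop
endfacet
facet normal -0.484 0.793 0.370
outer loop
vertex 2.595 -2.591 2.944
vertex 4.844 -1.179 2.859
vertex 3.788 -1.29 1.716
endloop
endfacet
facet normal -0.554 -0.605 0.571
outer loop
vertex 3.652 -2.481 4.086
vertex 2.595 -2.591 2.944
vertex 4.072 -3.17 3.764
endloop
endfacet
facet normal -0.484 0.793 0.371
outer loop
vertex 3.652 -2.481 4.086
vertex 4.844 -1.179 2.859
vertex 2.595 -2.591 2.944
endloop
endfacet
facet normal 0.555 0.605 -0.571
outer loop
vertex 3.788 -1.29 1.716
vertex 4.844 -1.179 2.859
vertex 4.208 -1.979 1.394
endloop
endfacet
facet normal 0.483 -0.793 -0.371
outer loop
vertex 5.265 -1.869 2.536
vertex 4.072 -3.17 3.764
vertex 4.208 -1.979 1.394
endloop
endfacet
facet normal 0.554 0.606 -0.571
outer loop
vertex 4.208 -1.979 1.394
vertex 4.844 -1.179 2.859
vertex 5.265 -1.869 2.536
endloop
endfacet
facet normal 0.677 0.070 0.732
outer loop
vertex 5.265 -1.869 2.536
vertex 3.652 -2.481 4.086
vertex 4.072 -3.17 3.764
endloop
endfacet
facet normal 0.677 0.070 0.732
outer loop
vertex 4.844 -1.179 2.859
vertex 3.652 -2.481 4.086
vertex 5.265 -1.869 2.536
endloop
endfacet
facet normal -0.732 -0.045 -0.679
outer loop
vertex 3.383 0.426 -3.81
vertex 2.692 1.035 -3.105
vertex 3.739 1.343 -4.254
endloop
endfacet
facet normal 0.596 -0.525 -0.608
outer loop
vertex 4.428 1.385 -3.615
vertex 3.383 0.426 -3.81
vertex 3.739 1.343 -4.254
endloop
endfacet
facet normal -0.733 -0.044 -0.679
outer loop
vertex 3.739 1.343 -4.254
vertex 2.692 1.035 -3.105
vertex 3.049 1.953 -3.549
endloop
endfacet
facet normal 0.330 0.849 -0.412
outer loop
vertex 3.049 1.953 -3.549
vertex 4.428 1.385 -3.615
vertex 3.739 1.343 -4.254
endloop
endfacet
facet normal -0.330 -0.850 0.411
outer loop
vertex 3.383 0.426 -3.81
vertex 3.381 1.077 -2.466
vertex 2.692 1.035 -3.105
endloop
endfacet
facet normal 0.596 -0.525 -0.608
outer loop
vertex 4.071 0.467 -3.171
vertex 3.383 0.426 -3.81
vertex 4.428 1.385 -3.615
endloop
endfacet
facet normal -0.331 -0.849 0.411
outer loop
vertex 4.071 0.467 -3.171
vertex 3.381 1.077 -2.466
vertex 3.383 0.426 -3.81
endloop
endfacet
facet normal -0.596 0.525 0.608
outer loop
vertex 2.692 1.035 -3.105
vertex 3.381 1.077 -2.466
vertex 3.049 1.953 -3.549
endloop
endfacet
facet normal 0.330 0.850 -0.410
outer loop
vertex 3.737 1.994 -2.91
vertex 4.428 1.385 -3.615
vertex 3.049 1.953 -3.549
endloop
endfacet
facet normal -0.596 0.525 0.608
outer loop
vertex 3.049 1.953 -3.549
vertex 3.381 1.077 -2.466
vertex 3.737 1.994 -2.91
endloop
endfacet
facet normal 0.732 0.044 0.680
outer loop
vertex 3.737 1.994 -2.91
vertex 4.071 0.467 -3.171
vertex 4.428 1.385 -3.615
endloop
endfacet
facet normal 0.733 0.044 0.679
outer loop
vertex 3.381 1.077 -2.466
vertex 4.071 0.467 -3.171
vertex 3.737 1.994 -2.91
endloop
endfacet
facet normal 0.729 -0.409 -0.548
outer loop
vertex 1.008 -1.934 1.782
vertex 0.263 -2.441 1.169
vertex 0.771 -1.477 1.126
endloop
endfacet
facet normal 0.229 0.836 0.499
outer loop
vertex 1.008 -1.934 1.782
vertex 0.771 -1.477 1.126
vertex -1.203 -1.619 2.271
endloop
endfacet
facet normal 0.729 -0.409 -0.549
outer loop
vertex 0.771 -1.477 1.126
vertex 0.263 -2.441 1.169
vertex 0.236 -1.584 0.495
endloop
endfacet
facet normal -0.113 0.991 -0.072
outer loop
vertex 0.771 -1.477 1.126
vertex 0.236 -1.584 0.495
vertex -1.203 -1.619 2.271
endloop
endfacet
facet normal 0.730 -0.408 -0.548
outer loop
vertex 0.236 -1.584 0.495
vertex 0.263 -2.441 1.169
vertex -0.283 -2.193 0.258
endloop
endfacet
facet normal -0.581 0.673 -0.457
outer loop
vertex 0.236 -1.584 0.495
vertex -0.283 -2.193 0.258
vertex -1.203 -1.619 2.271
endloop
endfacet
facet normal 0.730 -0.409 -0.548
outer loop
vertex -0.283 -2.193 0.258
vertex 0.263 -2.441 1.169
vertex -0.482 -2.947 0.555
endloop
endfacet
facet normal -0.900 0.068 -0.431
outer loop
vertex -0.283 -2.193 0.258
vertex -0.482 -2.947 0.555
vertex -1.203 -1.619 2.271
endloop
endfacet
facet normal 0.730 -0.408 -0.549
outer loop
vertex -0.482 -2.947 0.555
vertex 0.263 -2.441 1.169
vertex -0.244 -3.404 1.211
endloop
endfacet
facet normal -0.883 -0.470 -0.007
outer loop
vertex -0.482 -2.947 0.555
vertex -0.244 -3.404 1.211
vertex -1.203 -1.619 2.271
endloop
endfacet
facet normal 0.730 -0.408 -0.548
outer loop
vertex -0.244 -3.404 1.211
vertex 0.263 -2.441 1.169
vertex 0.29 -3.297 1.843
endloop
endfacet
facet normal -0.541 -0.625 0.563
outer loop
vertex -0.244 -3.404 1.211
vertex 0.29 -3.297 1.843
vertex -1.203 -1.619 2.271
endloop
endfacet
facet normal 0.729 -0.409 -0.549
outer loop
vertex 0.29 -3.297 1.843
vertex 0.263 -2.441 1.169
vertex 0.809 -2.688 2.079
endloop
endfacet
facet normal -0.072 -0.306 0.949
outer loop
vertex 0.29 -3.297 1.843
vertex 0.809 -2.688 2.079
vertex -1.203 -1.619 2.271
endloop
endfacet
facet normal 0.729 -0.409 -0.549
outer loop
vertex 0.809 -2.688 2.079
vertex 0.263 -2.441 1.169
vertex 1.008 -1.934 1.782
endloop
endfacet
facet normal 0.246 0.298 0.922
outer loop
vertex 0.809 -2.688 2.079
vertex 1.008 -1.934 1.782
vertex -1.203 -1.619 2.271
endloop
endfacet

endsolid


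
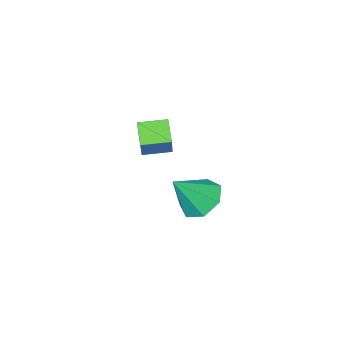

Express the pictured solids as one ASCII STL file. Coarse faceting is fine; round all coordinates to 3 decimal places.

solid 
facet normal -0.640 0.149 -0.754
outer loop
vertex -3.28 0.062 -1.802
vertex -3.774 0.821 -1.233
vertex -2.952 0.924 -1.91
endloop
endfacet
facet normal 0.899 -0.371 -0.233
outer loop
vertex -3.28 0.062 -1.802
vertex -2.952 0.924 -1.91
vertex -2.566 0.539 0.193
endloop
endfacet
facet normal -0.640 0.149 -0.754
outer loop
vertex -2.952 0.924 -1.91
vertex -3.774 0.821 -1.233
vertex -3.243 1.708 -1.508
endloop
endfacet
facet normal 0.916 0.390 -0.097
outer loop
vertex -2.952 0.924 -1.91
vertex -3.243 1.708 -1.508
vertex -2.566 0.539 0.193
endloop
endfacet
facet normal -0.640 0.149 -0.754
outer loop
vertex -3.243 1.708 -1.508
vertex -3.774 0.821 -1.233
vertex -3.934 1.825 -0.898
endloop
endfacet
facet normal 0.463 0.806 0.370
outer loop
vertex -3.243 1.708 -1.508
vertex -3.934 1.825 -0.898
vertex -2.566 0.539 0.193
endloop
endfacet
facet normal -0.639 0.150 -0.754
outer loop
vertex -3.934 1.825 -0.898
vertex -3.774 0.821 -1.233
vertex -4.505 1.186 -0.541
endloop
endfacet
facet normal -0.121 0.564 0.817
outer loop
vertex -3.934 1.825 -0.898
vertex -4.505 1.186 -0.541
vertex -2.566 0.539 0.193
endloop
endfacet
facet normal -0.640 0.148 -0.754
outer loop
vertex -4.505 1.186 -0.541
vertex -3.774 0.821 -1.233
vertex -4.525 0.272 -0.704
endloop
endfacet
facet normal -0.394 -0.153 0.906
outer loop
vertex -4.505 1.186 -0.541
vertex -4.525 0.272 -0.704
vertex -2.566 0.539 0.193
endloop
endfacet
facet normal -0.640 0.149 -0.754
outer loop
vertex -4.525 0.272 -0.704
vertex -3.774 0.821 -1.233
vertex -3.98 -0.228 -1.266
endloop
endfacet
facet normal -0.151 -0.807 0.571
outer loop
vertex -4.525 0.272 -0.704
vertex -3.98 -0.228 -1.266
vertex -2.566 0.539 0.193
endloop
endfacet
facet normal -0.639 0.149 -0.754
outer loop
vertex -3.98 -0.228 -1.266
vertex -3.774 0.821 -1.233
vertex -3.28 0.062 -1.802
endloop
endfacet
facet normal 0.424 -0.904 0.064
outer loop
vertex -3.98 -0.228 -1.266
vertex -3.28 0.062 -1.802
vertex -2.566 0.539 0.193
endloop
endfacet
facet normal -0.383 -0.488 -0.784
outer loop
vertex -1.421 -0.139 3.219
vertex -2.43 0.483 3.325
vertex -1.014 0.637 2.537
endloop
endfacet
facet normal 0.848 -0.523 -0.089
outer loop
vertex -0.37 1.457 3.855
vertex -1.421 -0.139 3.219
vertex -1.014 0.637 2.537
endloop
endfacet
facet normal -0.383 -0.488 -0.784
outer loop
vertex -1.014 0.637 2.537
vertex -2.43 0.483 3.325
vertex -2.023 1.259 2.643
endloop
endfacet
facet normal 0.366 0.699 -0.614
outer loop
vertex -2.023 1.259 2.643
vertex -0.37 1.457 3.855
vertex -1.014 0.637 2.537
endloop
endfacet
facet normal -0.366 -0.699 0.614
outer loop
vertex -1.421 -0.139 3.219
vertex -1.786 1.303 4.643
vertex -2.43 0.483 3.325
endloop
endfacet
facet normal 0.848 -0.523 -0.089
outer loop
vertex -0.777 0.681 4.537
vertex -1.421 -0.139 3.219
vertex -0.37 1.457 3.855
endloop
endfacet
facet normal -0.366 -0.699 0.614
outer loop
vertex -0.777 0.681 4.537
vertex -1.786 1.303 4.643
vertex -1.421 -0.139 3.219
endloop
endfacet
facet normal -0.848 0.523 0.089
outer loop
vertex -2.43 0.483 3.325
vertex -1.786 1.303 4.643
vertex -2.023 1.259 2.643
endloop
endfacet
facet normal 0.366 0.699 -0.614
outer loop
vertex -1.379 2.079 3.961
vertex -0.37 1.457 3.855
vertex -2.023 1.259 2.643
endloop
endfacet
facet normal -0.848 0.523 0.089
outer loop
vertex -2.023 1.259 2.643
vertex -1.786 1.303 4.643
vertex -1.379 2.079 3.961
endloop
endfacet
facet normal 0.383 0.488 0.784
outer loop
vertex -1.379 2.079 3.961
vertex -0.777 0.681 4.537
vertex -0.37 1.457 3.855
endloop
endfacet
facet normal 0.383 0.488 0.784
outer loop
vertex -1.786 1.303 4.643
vertex -0.777 0.681 4.537
vertex -1.379 2.079 3.961
endloop
endfacet

endsolid


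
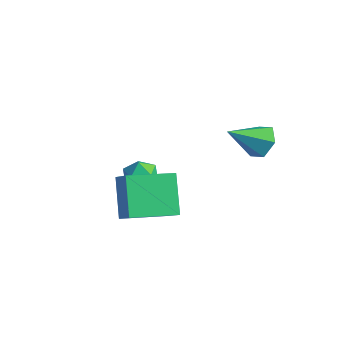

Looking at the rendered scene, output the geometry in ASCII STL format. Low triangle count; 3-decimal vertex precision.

solid 
facet normal -0.377 0.893 0.244
outer loop
vertex -3.695 -1.452 -4.088
vertex -4.054 -1.777 -3.453
vertex -3.314 -1.483 -3.386
endloop
endfacet
facet normal 0.247 0.965 -0.092
outer loop
vertex -3.695 -1.452 -4.088
vertex -3.314 -1.483 -3.386
vertex -2.921 -1.648 -4.062
endloop
endfacet
facet normal 0.190 0.654 -0.732
outer loop
vertex -3.695 -1.452 -4.088
vertex -2.921 -1.648 -4.062
vertex -3.418 -2.045 -4.546
endloop
endfacet
facet normal -0.470 0.392 -0.791
outer loop
vertex -3.695 -1.452 -4.088
vertex -3.418 -2.045 -4.546
vertex -4.118 -2.125 -4.17
endloop
endfacet
facet normal -0.821 0.539 -0.188
outer loop
vertex -3.695 -1.452 -4.088
vertex -4.118 -2.125 -4.17
vertex -4.054 -1.777 -3.453
endloop
endfacet
facet normal 0.741 0.609 0.282
outer loop
vertex -2.921 -1.648 -4.062
vertex -3.314 -1.483 -3.386
vertex -2.802 -2.095 -3.41
endloop
endfacet
facet normal -0.271 0.494 0.826
outer loop
vertex -3.314 -1.483 -3.386
vertex -4.054 -1.777 -3.453
vertex -3.502 -2.175 -3.034
endloop
endfacet
facet normal -0.989 -0.079 0.126
outer loop
vertex -4.054 -1.777 -3.453
vertex -4.118 -2.125 -4.17
vertex -3.999 -2.572 -3.518
endloop
endfacet
facet normal -0.420 -0.318 -0.850
outer loop
vertex -4.118 -2.125 -4.17
vertex -3.418 -2.045 -4.546
vertex -3.606 -2.737 -4.194
endloop
endfacet
facet normal 0.649 0.106 -0.754
outer loop
vertex -3.418 -2.045 -4.546
vertex -2.921 -1.648 -4.062
vertex -2.866 -2.443 -4.127
endloop
endfacet
facet normal 0.470 -0.392 0.791
outer loop
vertex -3.225 -2.768 -3.492
vertex -2.802 -2.095 -3.41
vertex -3.502 -2.175 -3.034
endloop
endfacet
facet normal -0.190 -0.654 0.732
outer loop
vertex -3.225 -2.768 -3.492
vertex -3.502 -2.175 -3.034
vertex -3.999 -2.572 -3.518
endloop
endfacet
facet normal -0.247 -0.965 0.092
outer loop
vertex -3.225 -2.768 -3.492
vertex -3.999 -2.572 -3.518
vertex -3.606 -2.737 -4.194
endloop
endfacet
facet normal 0.377 -0.893 -0.244
outer loop
vertex -3.225 -2.768 -3.492
vertex -3.606 -2.737 -4.194
vertex -2.866 -2.443 -4.127
endloop
endfacet
facet normal 0.821 -0.539 0.188
outer loop
vertex -3.225 -2.768 -3.492
vertex -2.866 -2.443 -4.127
vertex -2.802 -2.095 -3.41
endloop
endfacet
facet normal 0.420 0.318 0.850
outer loop
vertex -3.502 -2.175 -3.034
vertex -2.802 -2.095 -3.41
vertex -3.314 -1.483 -3.386
endloop
endfacet
facet normal -0.649 -0.106 0.754
outer loop
vertex -3.999 -2.572 -3.518
vertex -3.502 -2.175 -3.034
vertex -4.054 -1.777 -3.453
endloop
endfacet
facet normal -0.741 -0.609 -0.282
outer loop
vertex -3.606 -2.737 -4.194
vertex -3.999 -2.572 -3.518
vertex -4.118 -2.125 -4.17
endloop
endfacet
facet normal 0.271 -0.494 -0.826
outer loop
vertex -2.866 -2.443 -4.127
vertex -3.606 -2.737 -4.194
vertex -3.418 -2.045 -4.546
endloop
endfacet
facet normal 0.989 0.079 -0.126
outer loop
vertex -2.802 -2.095 -3.41
vertex -2.866 -2.443 -4.127
vertex -2.921 -1.648 -4.062
endloop
endfacet
facet normal -0.539 0.326 0.777
outer loop
vertex -1.321 -4.399 -1.506
vertex -0.644 -2.533 -1.818
vertex -2.278 -4.179 -2.263
endloop
endfacet
facet normal -0.336 -0.929 0.155
outer loop
vertex -1.236 -4.807 -3.762
vertex -1.321 -4.399 -1.506
vertex -2.278 -4.179 -2.263
endloop
endfacet
facet normal -0.540 0.326 0.776
outer loop
vertex -2.278 -4.179 -2.263
vertex -0.644 -2.533 -1.818
vertex -1.6 -2.312 -2.575
endloop
endfacet
facet normal -0.771 0.178 -0.611
outer loop
vertex -1.6 -2.312 -2.575
vertex -1.236 -4.807 -3.762
vertex -2.278 -4.179 -2.263
endloop
endfacet
facet normal 0.772 -0.178 0.611
outer loop
vertex -1.321 -4.399 -1.506
vertex 0.398 -3.161 -3.317
vertex -0.644 -2.533 -1.818
endloop
endfacet
facet normal -0.338 -0.928 0.155
outer loop
vertex -0.28 -5.028 -3.005
vertex -1.321 -4.399 -1.506
vertex -1.236 -4.807 -3.762
endloop
endfacet
facet normal 0.772 -0.178 0.611
outer loop
vertex -0.28 -5.028 -3.005
vertex 0.398 -3.161 -3.317
vertex -1.321 -4.399 -1.506
endloop
endfacet
facet normal 0.337 0.929 -0.155
outer loop
vertex -0.644 -2.533 -1.818
vertex 0.398 -3.161 -3.317
vertex -1.6 -2.312 -2.575
endloop
endfacet
facet normal -0.772 0.178 -0.611
outer loop
vertex -0.559 -2.941 -4.074
vertex -1.236 -4.807 -3.762
vertex -1.6 -2.312 -2.575
endloop
endfacet
facet normal 0.337 0.929 -0.156
outer loop
vertex -1.6 -2.312 -2.575
vertex 0.398 -3.161 -3.317
vertex -0.559 -2.941 -4.074
endloop
endfacet
facet normal 0.540 -0.326 -0.776
outer loop
vertex -0.559 -2.941 -4.074
vertex -0.28 -5.028 -3.005
vertex -1.236 -4.807 -3.762
endloop
endfacet
facet normal 0.539 -0.326 -0.777
outer loop
vertex 0.398 -3.161 -3.317
vertex -0.28 -5.028 -3.005
vertex -0.559 -2.941 -4.074
endloop
endfacet
facet normal 0.244 0.799 -0.550
outer loop
vertex 0.826 0.566 -1.447
vertex 0.181 0.991 -1.116
vertex 0.935 1.015 -0.746
endloop
endfacet
facet normal 0.791 -0.563 0.238
outer loop
vertex 0.826 0.566 -1.447
vertex 0.935 1.015 -0.746
vertex -0.241 -0.391 -0.164
endloop
endfacet
facet normal 0.244 0.799 -0.550
outer loop
vertex 0.935 1.015 -0.746
vertex 0.181 0.991 -1.116
vertex 0.29 1.44 -0.415
endloop
endfacet
facet normal 0.452 -0.009 0.892
outer loop
vertex 0.935 1.015 -0.746
vertex 0.29 1.44 -0.415
vertex -0.241 -0.391 -0.164
endloop
endfacet
facet normal 0.245 0.799 -0.550
outer loop
vertex 0.29 1.44 -0.415
vertex 0.181 0.991 -1.116
vertex -0.463 1.416 -0.785
endloop
endfacet
facet normal -0.434 0.245 0.867
outer loop
vertex 0.29 1.44 -0.415
vertex -0.463 1.416 -0.785
vertex -0.241 -0.391 -0.164
endloop
endfacet
facet normal 0.244 0.798 -0.551
outer loop
vertex -0.463 1.416 -0.785
vertex 0.181 0.991 -1.116
vertex -0.573 0.966 -1.486
endloop
endfacet
facet normal -0.980 -0.055 0.189
outer loop
vertex -0.463 1.416 -0.785
vertex -0.573 0.966 -1.486
vertex -0.241 -0.391 -0.164
endloop
endfacet
facet normal 0.244 0.799 -0.550
outer loop
vertex -0.573 0.966 -1.486
vertex 0.181 0.991 -1.116
vertex 0.072 0.541 -1.817
endloop
endfacet
facet normal -0.641 -0.610 -0.465
outer loop
vertex -0.573 0.966 -1.486
vertex 0.072 0.541 -1.817
vertex -0.241 -0.391 -0.164
endloop
endfacet
facet normal 0.244 0.799 -0.550
outer loop
vertex 0.072 0.541 -1.817
vertex 0.181 0.991 -1.116
vertex 0.826 0.566 -1.447
endloop
endfacet
facet normal 0.245 -0.864 -0.441
outer loop
vertex 0.072 0.541 -1.817
vertex 0.826 0.566 -1.447
vertex -0.241 -0.391 -0.164
endloop
endfacet

endsolid


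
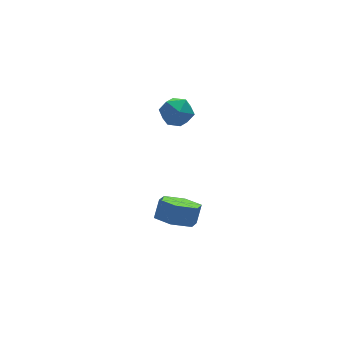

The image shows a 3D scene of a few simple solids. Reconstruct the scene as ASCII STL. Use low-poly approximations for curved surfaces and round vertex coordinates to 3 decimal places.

solid 
facet normal -0.424 -0.316 -0.848
outer loop
vertex -2.51 1.335 -2.896
vertex -3.082 0.702 -2.374
vertex -3.404 1.63 -2.559
endloop
endfacet
facet normal 0.144 0.902 -0.408
outer loop
vertex -2.51 1.335 -2.896
vertex -3.404 1.63 -2.559
vertex -2.086 1.651 -2.048
endloop
endfacet
facet normal 0.144 0.901 -0.409
outer loop
vertex -2.086 1.651 -2.048
vertex -3.404 1.63 -2.559
vertex -2.98 1.947 -1.711
endloop
endfacet
facet normal 0.424 0.316 0.848
outer loop
vertex -2.086 1.651 -2.048
vertex -2.98 1.947 -1.711
vertex -2.658 1.018 -1.526
endloop
endfacet
facet normal -0.424 -0.316 -0.848
outer loop
vertex -3.404 1.63 -2.559
vertex -3.082 0.702 -2.374
vertex -3.976 0.997 -2.037
endloop
endfacet
facet normal -0.702 0.706 0.087
outer loop
vertex -3.404 1.63 -2.559
vertex -3.976 0.997 -2.037
vertex -2.98 1.947 -1.711
endloop
endfacet
facet normal -0.702 0.706 0.087
outer loop
vertex -2.98 1.947 -1.711
vertex -3.976 0.997 -2.037
vertex -3.552 1.314 -1.189
endloop
endfacet
facet normal 0.424 0.316 0.848
outer loop
vertex -2.98 1.947 -1.711
vertex -3.552 1.314 -1.189
vertex -2.658 1.018 -1.526
endloop
endfacet
facet normal -0.424 -0.316 -0.848
outer loop
vertex -3.976 0.997 -2.037
vertex -3.082 0.702 -2.374
vertex -3.654 0.069 -1.852
endloop
endfacet
facet normal -0.846 -0.195 0.496
outer loop
vertex -3.976 0.997 -2.037
vertex -3.654 0.069 -1.852
vertex -3.552 1.314 -1.189
endloop
endfacet
facet normal -0.846 -0.195 0.496
outer loop
vertex -3.552 1.314 -1.189
vertex -3.654 0.069 -1.852
vertex -3.23 0.385 -1.004
endloop
endfacet
facet normal 0.424 0.316 0.848
outer loop
vertex -3.552 1.314 -1.189
vertex -3.23 0.385 -1.004
vertex -2.658 1.018 -1.526
endloop
endfacet
facet normal -0.424 -0.316 -0.848
outer loop
vertex -3.654 0.069 -1.852
vertex -3.082 0.702 -2.374
vertex -2.76 -0.227 -2.189
endloop
endfacet
facet normal -0.145 -0.901 0.408
outer loop
vertex -3.654 0.069 -1.852
vertex -2.76 -0.227 -2.189
vertex -3.23 0.385 -1.004
endloop
endfacet
facet normal -0.143 -0.901 0.409
outer loop
vertex -3.23 0.385 -1.004
vertex -2.76 -0.227 -2.189
vertex -2.336 0.09 -1.341
endloop
endfacet
facet normal 0.424 0.316 0.848
outer loop
vertex -3.23 0.385 -1.004
vertex -2.336 0.09 -1.341
vertex -2.658 1.018 -1.526
endloop
endfacet
facet normal -0.424 -0.316 -0.848
outer loop
vertex -2.76 -0.227 -2.189
vertex -3.082 0.702 -2.374
vertex -2.188 0.406 -2.711
endloop
endfacet
facet normal 0.702 -0.706 -0.087
outer loop
vertex -2.76 -0.227 -2.189
vertex -2.188 0.406 -2.711
vertex -2.336 0.09 -1.341
endloop
endfacet
facet normal 0.702 -0.706 -0.087
outer loop
vertex -2.336 0.09 -1.341
vertex -2.188 0.406 -2.711
vertex -1.764 0.723 -1.863
endloop
endfacet
facet normal 0.424 0.316 0.848
outer loop
vertex -2.336 0.09 -1.341
vertex -1.764 0.723 -1.863
vertex -2.658 1.018 -1.526
endloop
endfacet
facet normal -0.424 -0.316 -0.848
outer loop
vertex -2.188 0.406 -2.711
vertex -3.082 0.702 -2.374
vertex -2.51 1.335 -2.896
endloop
endfacet
facet normal 0.846 0.195 -0.496
outer loop
vertex -2.188 0.406 -2.711
vertex -2.51 1.335 -2.896
vertex -1.764 0.723 -1.863
endloop
endfacet
facet normal 0.846 0.195 -0.496
outer loop
vertex -1.764 0.723 -1.863
vertex -2.51 1.335 -2.896
vertex -2.086 1.651 -2.048
endloop
endfacet
facet normal 0.424 0.316 0.848
outer loop
vertex -1.764 0.723 -1.863
vertex -2.086 1.651 -2.048
vertex -2.658 1.018 -1.526
endloop
endfacet
facet normal -0.888 0.309 0.342
outer loop
vertex -2.79 2.764 3.603
vertex -3.03 1.944 3.72
vertex -2.636 2.373 4.356
endloop
endfacet
facet normal -0.380 0.787 0.486
outer loop
vertex -2.79 2.764 3.603
vertex -2.636 2.373 4.356
vertex -2.035 2.881 4.003
endloop
endfacet
facet normal -0.084 0.988 -0.131
outer loop
vertex -2.79 2.764 3.603
vertex -2.035 2.881 4.003
vertex -2.057 2.766 3.149
endloop
endfacet
facet normal -0.409 0.633 -0.657
outer loop
vertex -2.79 2.764 3.603
vertex -2.057 2.766 3.149
vertex -2.672 2.187 2.974
endloop
endfacet
facet normal -0.906 0.213 -0.365
outer loop
vertex -2.79 2.764 3.603
vertex -2.672 2.187 2.974
vertex -3.03 1.944 3.72
endloop
endfacet
facet normal 0.124 0.463 0.877
outer loop
vertex -2.035 2.881 4.003
vertex -2.636 2.373 4.356
vertex -1.808 2.133 4.366
endloop
endfacet
facet normal -0.699 -0.311 0.643
outer loop
vertex -2.636 2.373 4.356
vertex -3.03 1.944 3.72
vertex -2.423 1.554 4.191
endloop
endfacet
facet normal -0.730 -0.465 -0.502
outer loop
vertex -3.03 1.944 3.72
vertex -2.672 2.187 2.974
vertex -2.445 1.439 3.337
endloop
endfacet
facet normal 0.074 0.215 -0.974
outer loop
vertex -2.672 2.187 2.974
vertex -2.057 2.766 3.149
vertex -1.844 1.947 2.984
endloop
endfacet
facet normal 0.602 0.789 -0.122
outer loop
vertex -2.057 2.766 3.149
vertex -2.035 2.881 4.003
vertex -1.45 2.376 3.62
endloop
endfacet
facet normal 0.409 -0.633 0.657
outer loop
vertex -1.69 1.556 3.737
vertex -1.808 2.133 4.366
vertex -2.423 1.554 4.191
endloop
endfacet
facet normal 0.084 -0.988 0.131
outer loop
vertex -1.69 1.556 3.737
vertex -2.423 1.554 4.191
vertex -2.445 1.439 3.337
endloop
endfacet
facet normal 0.380 -0.787 -0.486
outer loop
vertex -1.69 1.556 3.737
vertex -2.445 1.439 3.337
vertex -1.844 1.947 2.984
endloop
endfacet
facet normal 0.888 -0.309 -0.342
outer loop
vertex -1.69 1.556 3.737
vertex -1.844 1.947 2.984
vertex -1.45 2.376 3.62
endloop
endfacet
facet normal 0.906 -0.213 0.365
outer loop
vertex -1.69 1.556 3.737
vertex -1.45 2.376 3.62
vertex -1.808 2.133 4.366
endloop
endfacet
facet normal -0.074 -0.215 0.974
outer loop
vertex -2.423 1.554 4.191
vertex -1.808 2.133 4.366
vertex -2.636 2.373 4.356
endloop
endfacet
facet normal -0.602 -0.789 0.122
outer loop
vertex -2.445 1.439 3.337
vertex -2.423 1.554 4.191
vertex -3.03 1.944 3.72
endloop
endfacet
facet normal -0.124 -0.463 -0.877
outer loop
vertex -1.844 1.947 2.984
vertex -2.445 1.439 3.337
vertex -2.672 2.187 2.974
endloop
endfacet
facet normal 0.699 0.311 -0.643
outer loop
vertex -1.45 2.376 3.62
vertex -1.844 1.947 2.984
vertex -2.057 2.766 3.149
endloop
endfacet
facet normal 0.730 0.465 0.502
outer loop
vertex -1.808 2.133 4.366
vertex -1.45 2.376 3.62
vertex -2.035 2.881 4.003
endloop
endfacet

endsolid


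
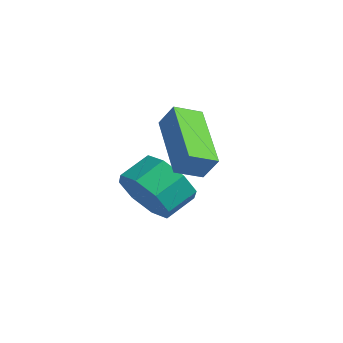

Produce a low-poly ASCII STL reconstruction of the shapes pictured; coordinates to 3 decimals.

solid 
facet normal -0.850 0.285 0.442
outer loop
vertex 3.16 -0.618 -0.343
vertex 3.266 0.16 -0.641
vertex 2.751 -0.815 -1.002
endloop
endfacet
facet normal -0.126 -0.926 0.355
outer loop
vertex 4.554 -1.42 -1.939
vertex 3.16 -0.618 -0.343
vertex 2.751 -0.815 -1.002
endloop
endfacet
facet normal -0.850 0.285 0.442
outer loop
vertex 2.751 -0.815 -1.002
vertex 3.266 0.16 -0.641
vertex 2.857 -0.037 -1.3
endloop
endfacet
facet normal -0.511 -0.246 -0.824
outer loop
vertex 2.857 -0.037 -1.3
vertex 4.554 -1.42 -1.939
vertex 2.751 -0.815 -1.002
endloop
endfacet
facet normal 0.511 0.246 0.824
outer loop
vertex 3.16 -0.618 -0.343
vertex 5.069 -0.445 -1.578
vertex 3.266 0.16 -0.641
endloop
endfacet
facet normal -0.126 -0.926 0.355
outer loop
vertex 4.963 -1.223 -1.28
vertex 3.16 -0.618 -0.343
vertex 4.554 -1.42 -1.939
endloop
endfacet
facet normal 0.511 0.246 0.824
outer loop
vertex 4.963 -1.223 -1.28
vertex 5.069 -0.445 -1.578
vertex 3.16 -0.618 -0.343
endloop
endfacet
facet normal 0.126 0.926 -0.355
outer loop
vertex 3.266 0.16 -0.641
vertex 5.069 -0.445 -1.578
vertex 2.857 -0.037 -1.3
endloop
endfacet
facet normal -0.511 -0.246 -0.824
outer loop
vertex 4.66 -0.642 -2.237
vertex 4.554 -1.42 -1.939
vertex 2.857 -0.037 -1.3
endloop
endfacet
facet normal 0.126 0.926 -0.355
outer loop
vertex 2.857 -0.037 -1.3
vertex 5.069 -0.445 -1.578
vertex 4.66 -0.642 -2.237
endloop
endfacet
facet normal 0.850 -0.285 -0.442
outer loop
vertex 4.66 -0.642 -2.237
vertex 4.963 -1.223 -1.28
vertex 4.554 -1.42 -1.939
endloop
endfacet
facet normal 0.850 -0.285 -0.442
outer loop
vertex 5.069 -0.445 -1.578
vertex 4.963 -1.223 -1.28
vertex 4.66 -0.642 -2.237
endloop
endfacet
facet normal 0.103 -0.866 -0.490
outer loop
vertex 2.585 -1.397 -2.994
vertex 2.262 -0.987 -3.787
vertex 3.119 -1.107 -3.394
endloop
endfacet
facet normal 0.671 -0.303 0.677
outer loop
vertex 2.585 -1.397 -2.994
vertex 3.119 -1.107 -3.394
vertex 2.48 -0.523 -2.499
endloop
endfacet
facet normal 0.671 -0.303 0.677
outer loop
vertex 2.48 -0.523 -2.499
vertex 3.119 -1.107 -3.394
vertex 3.014 -0.233 -2.899
endloop
endfacet
facet normal -0.104 0.866 0.489
outer loop
vertex 2.48 -0.523 -2.499
vertex 3.014 -0.233 -2.899
vertex 2.158 -0.113 -3.293
endloop
endfacet
facet normal 0.103 -0.866 -0.490
outer loop
vertex 3.119 -1.107 -3.394
vertex 2.262 -0.987 -3.787
vertex 3.15 -0.747 -4.024
endloop
endfacet
facet normal 0.994 0.069 0.088
outer loop
vertex 3.119 -1.107 -3.394
vertex 3.15 -0.747 -4.024
vertex 3.014 -0.233 -2.899
endloop
endfacet
facet normal 0.994 0.068 0.089
outer loop
vertex 3.014 -0.233 -2.899
vertex 3.15 -0.747 -4.024
vertex 3.046 0.128 -3.53
endloop
endfacet
facet normal -0.104 0.866 0.490
outer loop
vertex 3.014 -0.233 -2.899
vertex 3.046 0.128 -3.53
vertex 2.158 -0.113 -3.293
endloop
endfacet
facet normal 0.103 -0.866 -0.490
outer loop
vertex 3.15 -0.747 -4.024
vertex 2.262 -0.987 -3.787
vertex 2.662 -0.527 -4.516
endloop
endfacet
facet normal 0.734 0.398 -0.550
outer loop
vertex 3.15 -0.747 -4.024
vertex 2.662 -0.527 -4.516
vertex 3.046 0.128 -3.53
endloop
endfacet
facet normal 0.732 0.400 -0.551
outer loop
vertex 3.046 0.128 -3.53
vertex 2.662 -0.527 -4.516
vertex 2.557 0.347 -4.021
endloop
endfacet
facet normal -0.104 0.866 0.490
outer loop
vertex 3.046 0.128 -3.53
vertex 2.557 0.347 -4.021
vertex 2.158 -0.113 -3.293
endloop
endfacet
facet normal 0.104 -0.866 -0.489
outer loop
vertex 2.662 -0.527 -4.516
vertex 2.262 -0.987 -3.787
vertex 1.94 -0.577 -4.581
endloop
endfacet
facet normal 0.044 0.496 -0.867
outer loop
vertex 2.662 -0.527 -4.516
vertex 1.94 -0.577 -4.581
vertex 2.557 0.347 -4.021
endloop
endfacet
facet normal 0.044 0.496 -0.867
outer loop
vertex 2.557 0.347 -4.021
vertex 1.94 -0.577 -4.581
vertex 1.835 0.297 -4.086
endloop
endfacet
facet normal -0.104 0.866 0.490
outer loop
vertex 2.557 0.347 -4.021
vertex 1.835 0.297 -4.086
vertex 2.158 -0.113 -3.293
endloop
endfacet
facet normal 0.104 -0.866 -0.489
outer loop
vertex 1.94 -0.577 -4.581
vertex 2.262 -0.987 -3.787
vertex 1.406 -0.867 -4.181
endloop
endfacet
facet normal -0.671 0.303 -0.677
outer loop
vertex 1.94 -0.577 -4.581
vertex 1.406 -0.867 -4.181
vertex 1.835 0.297 -4.086
endloop
endfacet
facet normal -0.671 0.303 -0.677
outer loop
vertex 1.835 0.297 -4.086
vertex 1.406 -0.867 -4.181
vertex 1.301 0.007 -3.686
endloop
endfacet
facet normal -0.103 0.866 0.490
outer loop
vertex 1.835 0.297 -4.086
vertex 1.301 0.007 -3.686
vertex 2.158 -0.113 -3.293
endloop
endfacet
facet normal 0.104 -0.866 -0.490
outer loop
vertex 1.406 -0.867 -4.181
vertex 2.262 -0.987 -3.787
vertex 1.374 -1.228 -3.55
endloop
endfacet
facet normal -0.994 -0.069 -0.090
outer loop
vertex 1.406 -0.867 -4.181
vertex 1.374 -1.228 -3.55
vertex 1.301 0.007 -3.686
endloop
endfacet
facet normal -0.994 -0.068 -0.088
outer loop
vertex 1.301 0.007 -3.686
vertex 1.374 -1.228 -3.55
vertex 1.27 -0.353 -3.056
endloop
endfacet
facet normal -0.103 0.866 0.490
outer loop
vertex 1.301 0.007 -3.686
vertex 1.27 -0.353 -3.056
vertex 2.158 -0.113 -3.293
endloop
endfacet
facet normal 0.104 -0.866 -0.490
outer loop
vertex 1.374 -1.228 -3.55
vertex 2.262 -0.987 -3.787
vertex 1.863 -1.447 -3.059
endloop
endfacet
facet normal -0.733 -0.399 0.552
outer loop
vertex 1.374 -1.228 -3.55
vertex 1.863 -1.447 -3.059
vertex 1.27 -0.353 -3.056
endloop
endfacet
facet normal -0.734 -0.399 0.549
outer loop
vertex 1.27 -0.353 -3.056
vertex 1.863 -1.447 -3.059
vertex 1.758 -0.573 -2.564
endloop
endfacet
facet normal -0.103 0.866 0.490
outer loop
vertex 1.27 -0.353 -3.056
vertex 1.758 -0.573 -2.564
vertex 2.158 -0.113 -3.293
endloop
endfacet
facet normal 0.104 -0.866 -0.490
outer loop
vertex 1.863 -1.447 -3.059
vertex 2.262 -0.987 -3.787
vertex 2.585 -1.397 -2.994
endloop
endfacet
facet normal -0.044 -0.496 0.867
outer loop
vertex 1.863 -1.447 -3.059
vertex 2.585 -1.397 -2.994
vertex 1.758 -0.573 -2.564
endloop
endfacet
facet normal -0.044 -0.496 0.867
outer loop
vertex 1.758 -0.573 -2.564
vertex 2.585 -1.397 -2.994
vertex 2.48 -0.523 -2.499
endloop
endfacet
facet normal -0.104 0.866 0.489
outer loop
vertex 1.758 -0.573 -2.564
vertex 2.48 -0.523 -2.499
vertex 2.158 -0.113 -3.293
endloop
endfacet

endsolid


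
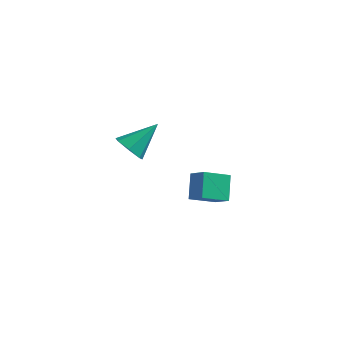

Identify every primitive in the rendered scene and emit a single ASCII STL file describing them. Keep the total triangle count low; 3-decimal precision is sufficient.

solid 
facet normal -0.712 0.366 -0.600
outer loop
vertex 1.204 0.714 -3.367
vertex 2.138 1.553 -3.963
vertex 1.48 -0.242 -4.278
endloop
endfacet
facet normal -0.671 -0.604 0.430
outer loop
vertex 2.242 -0.633 -3.637
vertex 1.204 0.714 -3.367
vertex 1.48 -0.242 -4.278
endloop
endfacet
facet normal -0.711 0.366 -0.600
outer loop
vertex 1.48 -0.242 -4.278
vertex 2.138 1.553 -3.963
vertex 2.415 0.597 -4.875
endloop
endfacet
facet normal 0.205 -0.709 -0.675
outer loop
vertex 2.415 0.597 -4.875
vertex 2.242 -0.633 -3.637
vertex 1.48 -0.242 -4.278
endloop
endfacet
facet normal -0.205 0.708 0.676
outer loop
vertex 1.204 0.714 -3.367
vertex 2.9 1.162 -3.322
vertex 2.138 1.553 -3.963
endloop
endfacet
facet normal -0.672 -0.604 0.429
outer loop
vertex 1.965 0.323 -2.725
vertex 1.204 0.714 -3.367
vertex 2.242 -0.633 -3.637
endloop
endfacet
facet normal -0.205 0.709 0.675
outer loop
vertex 1.965 0.323 -2.725
vertex 2.9 1.162 -3.322
vertex 1.204 0.714 -3.367
endloop
endfacet
facet normal 0.671 0.604 -0.429
outer loop
vertex 2.138 1.553 -3.963
vertex 2.9 1.162 -3.322
vertex 2.415 0.597 -4.875
endloop
endfacet
facet normal 0.206 -0.708 -0.675
outer loop
vertex 3.176 0.206 -4.233
vertex 2.242 -0.633 -3.637
vertex 2.415 0.597 -4.875
endloop
endfacet
facet normal 0.672 0.603 -0.429
outer loop
vertex 2.415 0.597 -4.875
vertex 2.9 1.162 -3.322
vertex 3.176 0.206 -4.233
endloop
endfacet
facet normal 0.712 -0.366 0.600
outer loop
vertex 3.176 0.206 -4.233
vertex 1.965 0.323 -2.725
vertex 2.242 -0.633 -3.637
endloop
endfacet
facet normal 0.711 -0.366 0.600
outer loop
vertex 2.9 1.162 -3.322
vertex 1.965 0.323 -2.725
vertex 3.176 0.206 -4.233
endloop
endfacet
facet normal -0.488 -0.650 -0.583
outer loop
vertex 0.734 -3.986 1.177
vertex 0.09 -3.549 1.229
vertex 0.665 -3.509 0.703
endloop
endfacet
facet normal 0.987 -0.016 -0.160
outer loop
vertex 0.734 -3.986 1.177
vertex 0.665 -3.509 0.703
vertex 0.93 -2.431 2.231
endloop
endfacet
facet normal -0.488 -0.650 -0.583
outer loop
vertex 0.665 -3.509 0.703
vertex 0.09 -3.549 1.229
vertex 0.163 -3.061 0.624
endloop
endfacet
facet normal 0.611 0.593 -0.524
outer loop
vertex 0.665 -3.509 0.703
vertex 0.163 -3.061 0.624
vertex 0.93 -2.431 2.231
endloop
endfacet
facet normal -0.488 -0.650 -0.583
outer loop
vertex 0.163 -3.061 0.624
vertex 0.09 -3.549 1.229
vertex -0.394 -2.981 1.001
endloop
endfacet
facet normal -0.087 0.941 -0.328
outer loop
vertex 0.163 -3.061 0.624
vertex -0.394 -2.981 1.001
vertex 0.93 -2.431 2.231
endloop
endfacet
facet normal -0.488 -0.650 -0.583
outer loop
vertex -0.394 -2.981 1.001
vertex 0.09 -3.549 1.229
vertex -0.586 -3.328 1.549
endloop
endfacet
facet normal -0.579 0.765 0.281
outer loop
vertex -0.394 -2.981 1.001
vertex -0.586 -3.328 1.549
vertex 0.93 -2.431 2.231
endloop
endfacet
facet normal -0.488 -0.649 -0.583
outer loop
vertex -0.586 -3.328 1.549
vertex 0.09 -3.549 1.229
vertex -0.269 -3.842 1.856
endloop
endfacet
facet normal -0.497 0.198 0.845
outer loop
vertex -0.586 -3.328 1.549
vertex -0.269 -3.842 1.856
vertex 0.93 -2.431 2.231
endloop
endfacet
facet normal -0.487 -0.650 -0.583
outer loop
vertex -0.269 -3.842 1.856
vertex 0.09 -3.549 1.229
vertex 0.318 -4.134 1.691
endloop
endfacet
facet normal 0.098 -0.333 0.938
outer loop
vertex -0.269 -3.842 1.856
vertex 0.318 -4.134 1.691
vertex 0.93 -2.431 2.231
endloop
endfacet
facet normal -0.488 -0.650 -0.582
outer loop
vertex 0.318 -4.134 1.691
vertex 0.09 -3.549 1.229
vertex 0.734 -3.986 1.177
endloop
endfacet
facet normal 0.759 -0.428 0.491
outer loop
vertex 0.318 -4.134 1.691
vertex 0.734 -3.986 1.177
vertex 0.93 -2.431 2.231
endloop
endfacet

endsolid


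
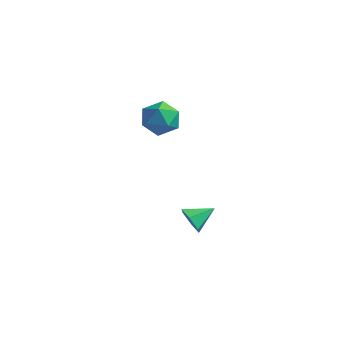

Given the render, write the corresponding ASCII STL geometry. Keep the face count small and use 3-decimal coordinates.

solid 
facet normal 0.248 0.820 0.515
outer loop
vertex -2.775 0.79 2.92
vertex -3.161 0.338 3.825
vertex -2.123 0.197 3.55
endloop
endfacet
facet normal 0.691 0.722 -0.036
outer loop
vertex -2.775 0.79 2.92
vertex -2.123 0.197 3.55
vertex -2.074 0.096 2.473
endloop
endfacet
facet normal 0.301 0.713 -0.634
outer loop
vertex -2.775 0.79 2.92
vertex -2.074 0.096 2.473
vertex -3.081 0.175 2.083
endloop
endfacet
facet normal -0.383 0.806 -0.452
outer loop
vertex -2.775 0.79 2.92
vertex -3.081 0.175 2.083
vertex -3.753 0.324 2.919
endloop
endfacet
facet normal -0.416 0.872 0.258
outer loop
vertex -2.775 0.79 2.92
vertex -3.753 0.324 2.919
vertex -3.161 0.338 3.825
endloop
endfacet
facet normal 0.996 0.080 0.038
outer loop
vertex -2.074 0.096 2.473
vertex -2.123 0.197 3.55
vertex -2.027 -0.784 3.101
endloop
endfacet
facet normal 0.279 0.239 0.930
outer loop
vertex -2.123 0.197 3.55
vertex -3.161 0.338 3.825
vertex -2.699 -0.635 3.937
endloop
endfacet
facet normal -0.794 0.324 0.514
outer loop
vertex -3.161 0.338 3.825
vertex -3.753 0.324 2.919
vertex -3.706 -0.556 3.547
endloop
endfacet
facet normal -0.741 0.218 -0.635
outer loop
vertex -3.753 0.324 2.919
vertex -3.081 0.175 2.083
vertex -3.657 -0.657 2.47
endloop
endfacet
facet normal 0.365 0.066 -0.929
outer loop
vertex -3.081 0.175 2.083
vertex -2.074 0.096 2.473
vertex -2.619 -0.798 2.195
endloop
endfacet
facet normal 0.383 -0.806 0.452
outer loop
vertex -3.005 -1.25 3.1
vertex -2.027 -0.784 3.101
vertex -2.699 -0.635 3.937
endloop
endfacet
facet normal -0.301 -0.713 0.634
outer loop
vertex -3.005 -1.25 3.1
vertex -2.699 -0.635 3.937
vertex -3.706 -0.556 3.547
endloop
endfacet
facet normal -0.691 -0.722 0.036
outer loop
vertex -3.005 -1.25 3.1
vertex -3.706 -0.556 3.547
vertex -3.657 -0.657 2.47
endloop
endfacet
facet normal -0.248 -0.820 -0.515
outer loop
vertex -3.005 -1.25 3.1
vertex -3.657 -0.657 2.47
vertex -2.619 -0.798 2.195
endloop
endfacet
facet normal 0.416 -0.872 -0.258
outer loop
vertex -3.005 -1.25 3.1
vertex -2.619 -0.798 2.195
vertex -2.027 -0.784 3.101
endloop
endfacet
facet normal 0.741 -0.218 0.635
outer loop
vertex -2.699 -0.635 3.937
vertex -2.027 -0.784 3.101
vertex -2.123 0.197 3.55
endloop
endfacet
facet normal -0.365 -0.066 0.929
outer loop
vertex -3.706 -0.556 3.547
vertex -2.699 -0.635 3.937
vertex -3.161 0.338 3.825
endloop
endfacet
facet normal -0.996 -0.080 -0.038
outer loop
vertex -3.657 -0.657 2.47
vertex -3.706 -0.556 3.547
vertex -3.753 0.324 2.919
endloop
endfacet
facet normal -0.279 -0.239 -0.930
outer loop
vertex -2.619 -0.798 2.195
vertex -3.657 -0.657 2.47
vertex -3.081 0.175 2.083
endloop
endfacet
facet normal 0.794 -0.324 -0.514
outer loop
vertex -2.027 -0.784 3.101
vertex -2.619 -0.798 2.195
vertex -2.074 0.096 2.473
endloop
endfacet
facet normal -0.468 -0.793 -0.390
outer loop
vertex -0.472 -0.441 -4.069
vertex -0.935 -0.511 -3.371
vertex -1.207 -0.037 -4.009
endloop
endfacet
facet normal 0.333 0.700 -0.632
outer loop
vertex -0.472 -0.441 -4.069
vertex -1.207 -0.037 -4.009
vertex -0.285 0.591 -2.829
endloop
endfacet
facet normal -0.467 -0.793 -0.390
outer loop
vertex -1.207 -0.037 -4.009
vertex -0.935 -0.511 -3.371
vertex -1.669 -0.108 -3.312
endloop
endfacet
facet normal -0.396 0.902 -0.171
outer loop
vertex -1.207 -0.037 -4.009
vertex -1.669 -0.108 -3.312
vertex -0.285 0.591 -2.829
endloop
endfacet
facet normal -0.467 -0.793 -0.390
outer loop
vertex -1.669 -0.108 -3.312
vertex -0.935 -0.511 -3.371
vertex -1.398 -0.582 -2.673
endloop
endfacet
facet normal -0.512 0.571 0.641
outer loop
vertex -1.669 -0.108 -3.312
vertex -1.398 -0.582 -2.673
vertex -0.285 0.591 -2.829
endloop
endfacet
facet normal -0.467 -0.793 -0.390
outer loop
vertex -1.398 -0.582 -2.673
vertex -0.935 -0.511 -3.371
vertex -0.663 -0.985 -2.733
endloop
endfacet
facet normal 0.101 0.036 0.994
outer loop
vertex -1.398 -0.582 -2.673
vertex -0.663 -0.985 -2.733
vertex -0.285 0.591 -2.829
endloop
endfacet
facet normal -0.468 -0.793 -0.390
outer loop
vertex -0.663 -0.985 -2.733
vertex -0.935 -0.511 -3.371
vertex -0.201 -0.915 -3.431
endloop
endfacet
facet normal 0.830 -0.167 0.533
outer loop
vertex -0.663 -0.985 -2.733
vertex -0.201 -0.915 -3.431
vertex -0.285 0.591 -2.829
endloop
endfacet
facet normal -0.468 -0.793 -0.390
outer loop
vertex -0.201 -0.915 -3.431
vertex -0.935 -0.511 -3.371
vertex -0.472 -0.441 -4.069
endloop
endfacet
facet normal 0.946 0.165 -0.280
outer loop
vertex -0.201 -0.915 -3.431
vertex -0.472 -0.441 -4.069
vertex -0.285 0.591 -2.829
endloop
endfacet

endsolid
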